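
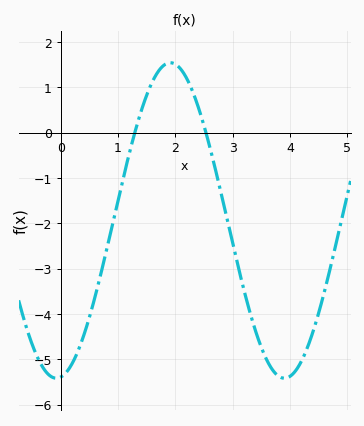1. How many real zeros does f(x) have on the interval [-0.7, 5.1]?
2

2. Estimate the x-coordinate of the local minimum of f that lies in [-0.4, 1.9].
-0.1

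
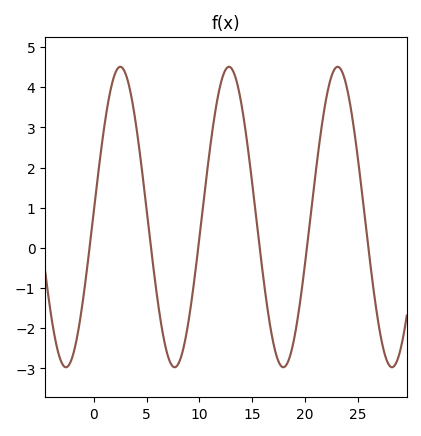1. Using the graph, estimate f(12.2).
4.3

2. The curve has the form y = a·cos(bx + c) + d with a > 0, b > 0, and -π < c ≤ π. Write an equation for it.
y = 3.74cos(0.61x - 1.5) + 0.77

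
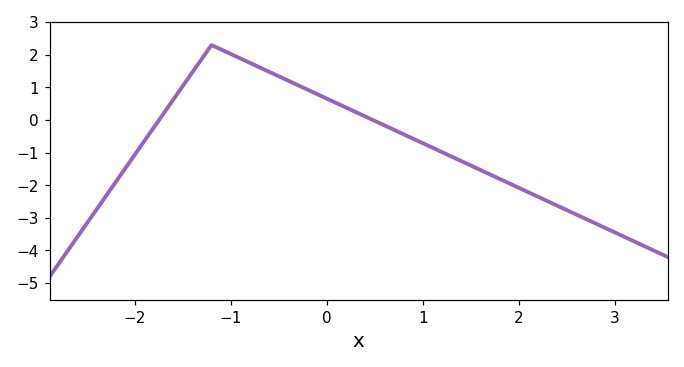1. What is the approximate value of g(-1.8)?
-0.2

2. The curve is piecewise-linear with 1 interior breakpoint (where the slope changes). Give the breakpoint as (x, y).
(-1.2, 2.3)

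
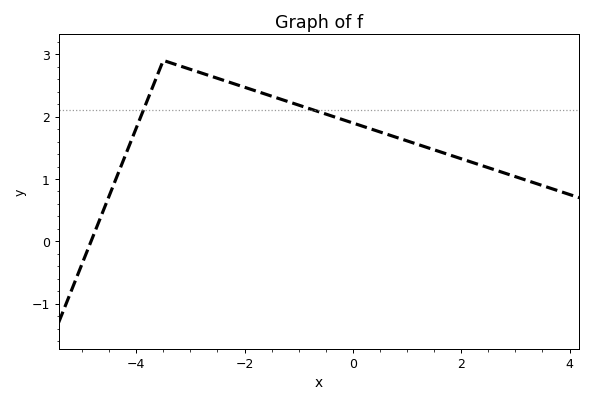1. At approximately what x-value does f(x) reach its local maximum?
-3.5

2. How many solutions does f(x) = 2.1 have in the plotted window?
2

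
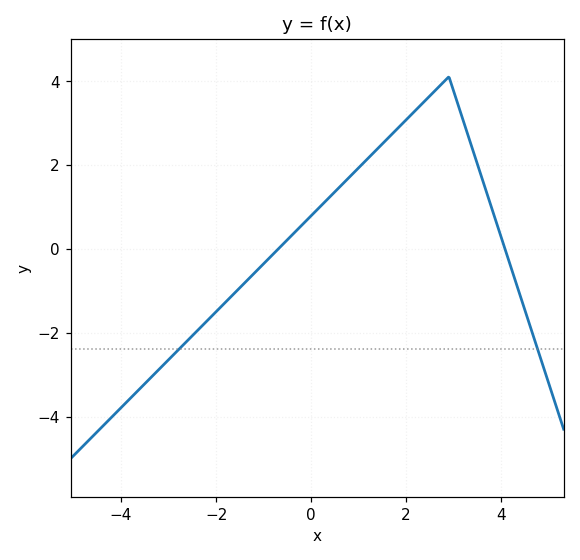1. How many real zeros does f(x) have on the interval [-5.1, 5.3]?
2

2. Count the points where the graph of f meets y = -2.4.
2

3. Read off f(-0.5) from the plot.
0.2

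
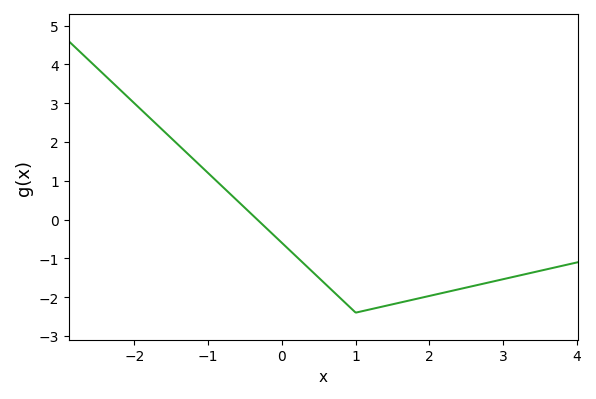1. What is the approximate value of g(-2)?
3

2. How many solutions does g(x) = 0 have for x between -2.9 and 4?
1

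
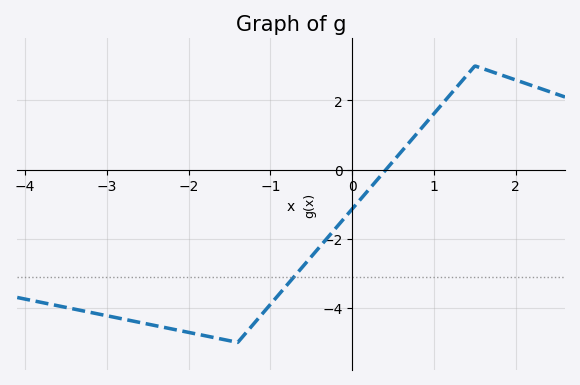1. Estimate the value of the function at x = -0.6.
-2.79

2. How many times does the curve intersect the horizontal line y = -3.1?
1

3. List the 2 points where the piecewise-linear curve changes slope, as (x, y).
(-1.4, -5); (1.5, 3)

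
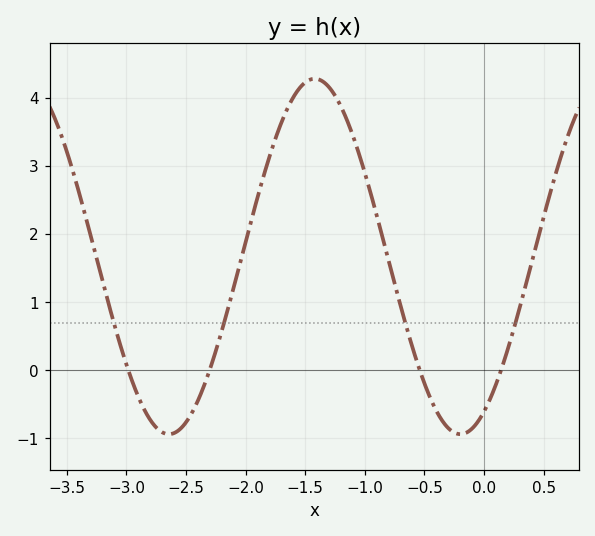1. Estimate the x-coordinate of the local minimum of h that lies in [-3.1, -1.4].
-2.6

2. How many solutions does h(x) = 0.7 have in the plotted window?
4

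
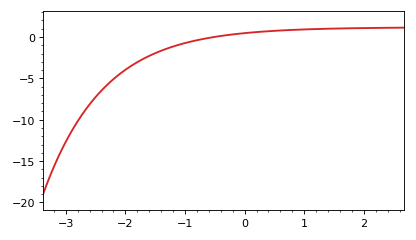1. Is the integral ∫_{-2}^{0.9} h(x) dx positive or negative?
negative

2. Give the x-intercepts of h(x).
-0.513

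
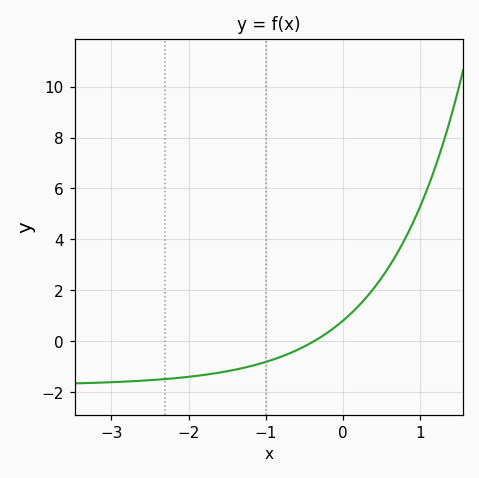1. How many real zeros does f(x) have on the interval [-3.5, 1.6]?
1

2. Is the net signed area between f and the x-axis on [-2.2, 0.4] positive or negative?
negative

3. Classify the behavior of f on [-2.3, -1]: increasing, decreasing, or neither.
increasing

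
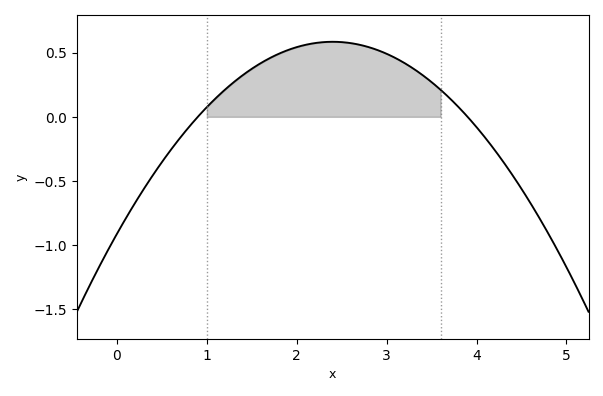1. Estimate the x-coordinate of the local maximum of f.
2.4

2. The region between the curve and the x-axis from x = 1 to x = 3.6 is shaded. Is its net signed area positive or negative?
positive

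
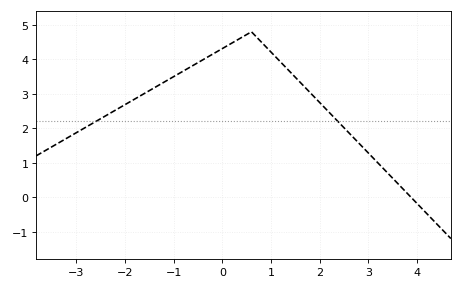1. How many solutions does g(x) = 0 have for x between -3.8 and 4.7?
1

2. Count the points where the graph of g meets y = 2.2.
2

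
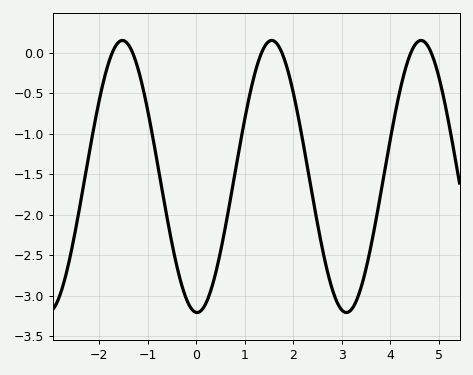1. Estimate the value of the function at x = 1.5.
0.138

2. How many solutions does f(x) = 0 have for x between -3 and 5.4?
6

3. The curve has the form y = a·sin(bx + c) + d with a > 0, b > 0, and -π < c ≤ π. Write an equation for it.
y = 1.68sin(2.04x - 1.61) - 1.53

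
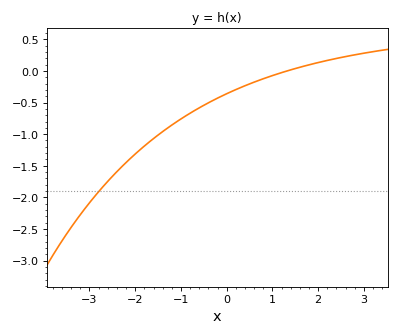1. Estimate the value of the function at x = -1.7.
-1.15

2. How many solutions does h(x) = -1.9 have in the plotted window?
1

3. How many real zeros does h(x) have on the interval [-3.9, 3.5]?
1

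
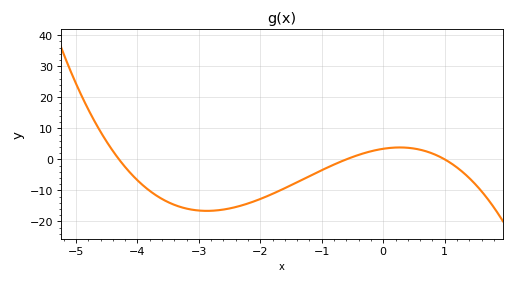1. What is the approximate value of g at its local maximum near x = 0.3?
4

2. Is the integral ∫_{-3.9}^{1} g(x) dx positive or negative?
negative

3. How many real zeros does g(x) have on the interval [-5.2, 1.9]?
3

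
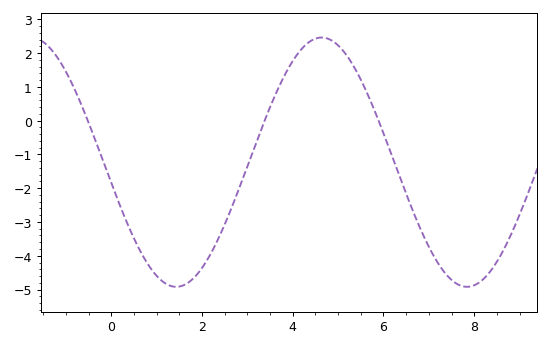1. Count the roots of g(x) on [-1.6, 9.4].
3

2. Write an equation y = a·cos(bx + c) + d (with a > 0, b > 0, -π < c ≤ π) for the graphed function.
y = 3.69cos(0.98x + 1.74) - 1.23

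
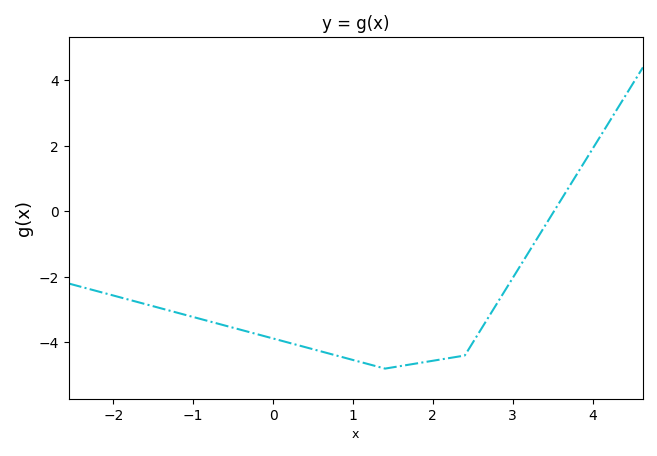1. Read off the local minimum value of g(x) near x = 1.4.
-4.8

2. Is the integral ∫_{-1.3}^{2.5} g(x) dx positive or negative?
negative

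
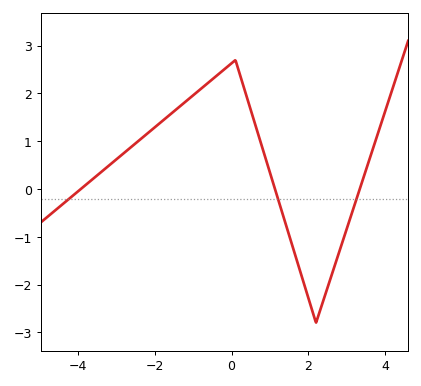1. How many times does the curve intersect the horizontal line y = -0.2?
3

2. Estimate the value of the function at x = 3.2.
-0.3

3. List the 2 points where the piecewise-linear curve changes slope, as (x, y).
(0.1, 2.7); (2.2, -2.8)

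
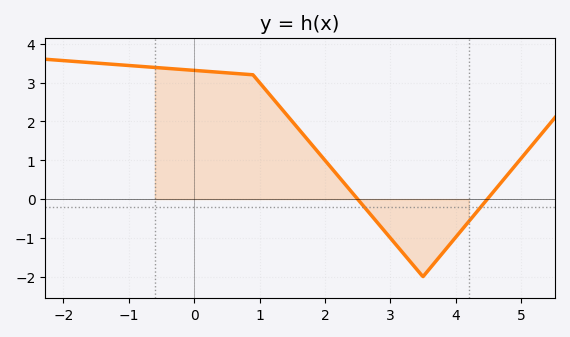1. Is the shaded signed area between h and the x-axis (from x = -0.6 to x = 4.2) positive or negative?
positive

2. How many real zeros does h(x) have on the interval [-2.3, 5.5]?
2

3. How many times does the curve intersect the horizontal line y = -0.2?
2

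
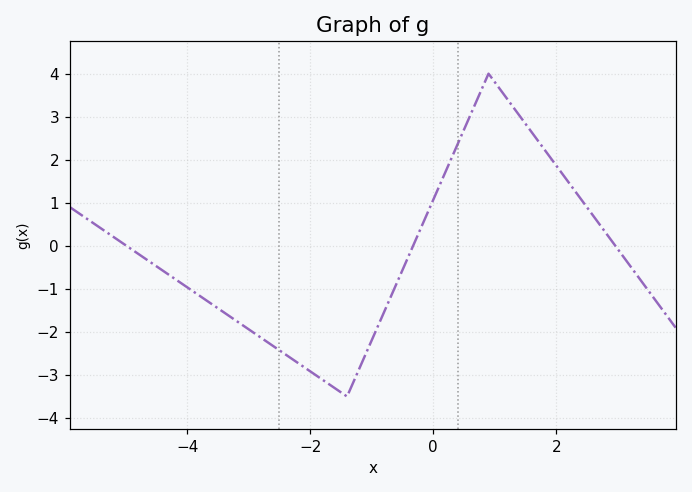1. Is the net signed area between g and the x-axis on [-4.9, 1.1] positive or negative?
negative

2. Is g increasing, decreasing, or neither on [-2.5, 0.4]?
neither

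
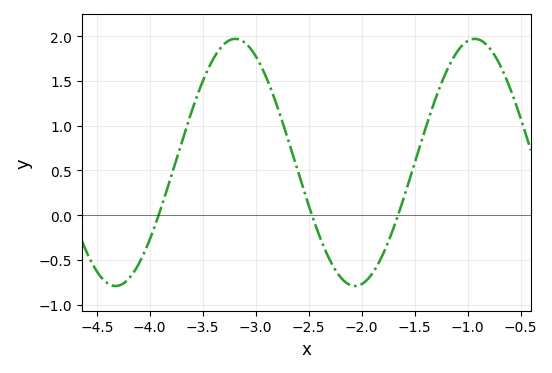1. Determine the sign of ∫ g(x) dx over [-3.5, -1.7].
positive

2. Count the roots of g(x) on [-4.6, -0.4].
3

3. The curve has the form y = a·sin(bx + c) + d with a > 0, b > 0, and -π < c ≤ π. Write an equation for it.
y = 1.38sin(2.78x - 2.12) + 0.59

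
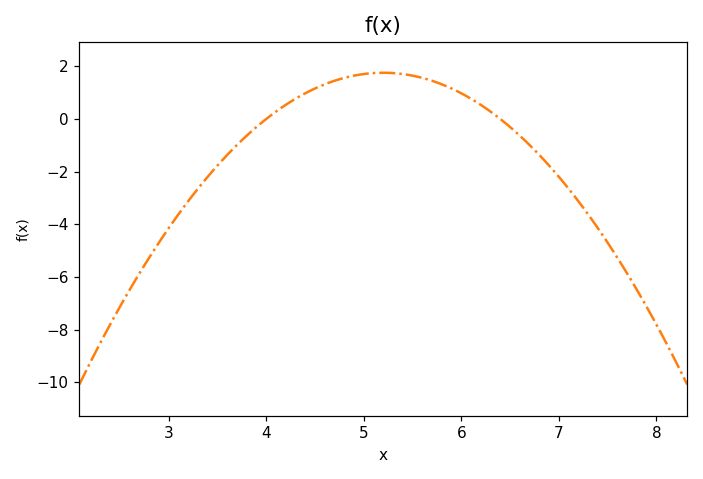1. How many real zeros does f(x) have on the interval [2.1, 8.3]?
2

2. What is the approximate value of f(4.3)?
0.8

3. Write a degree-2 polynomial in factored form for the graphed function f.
y = -1.22(x - 4)(x - 6.4)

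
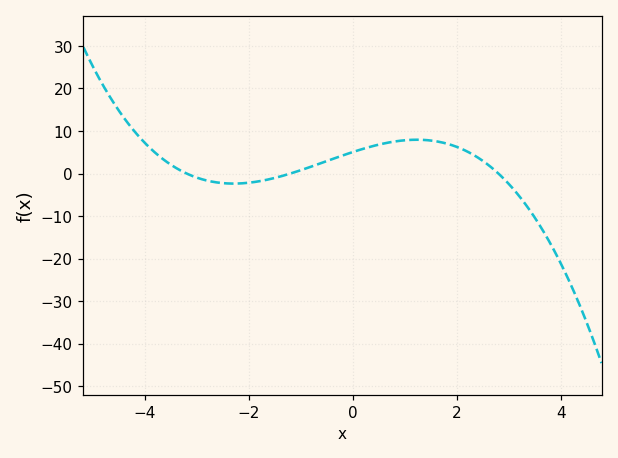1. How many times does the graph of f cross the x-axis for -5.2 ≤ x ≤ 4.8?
3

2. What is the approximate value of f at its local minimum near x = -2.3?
-2.37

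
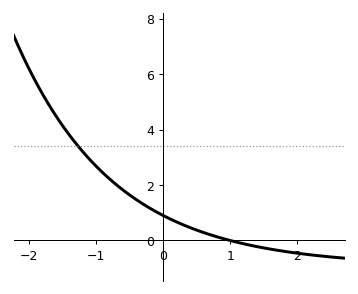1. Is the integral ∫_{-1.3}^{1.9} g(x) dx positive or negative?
positive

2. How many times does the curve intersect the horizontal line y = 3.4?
1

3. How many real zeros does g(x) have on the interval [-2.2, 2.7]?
1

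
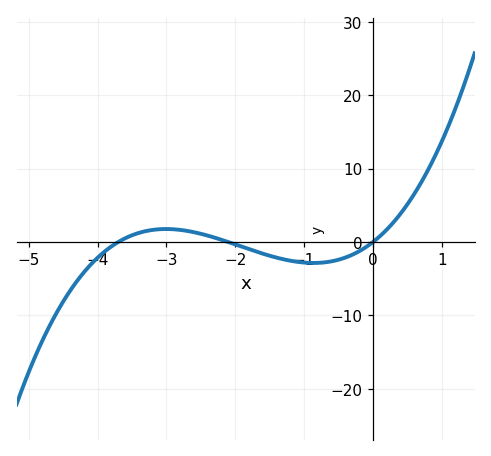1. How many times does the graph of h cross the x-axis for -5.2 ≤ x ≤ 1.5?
3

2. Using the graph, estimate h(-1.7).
-1.28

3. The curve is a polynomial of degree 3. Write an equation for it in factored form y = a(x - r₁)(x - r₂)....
y = 0.94(x + 3.7)(x + 2.1)(x - 0)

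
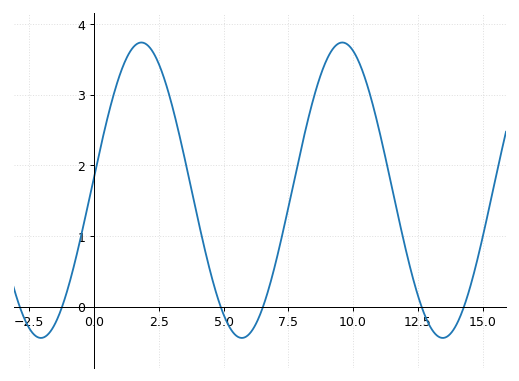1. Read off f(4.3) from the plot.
0.776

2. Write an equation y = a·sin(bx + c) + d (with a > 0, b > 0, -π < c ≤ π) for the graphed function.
y = 2.09sin(0.81x + 0.09) + 1.65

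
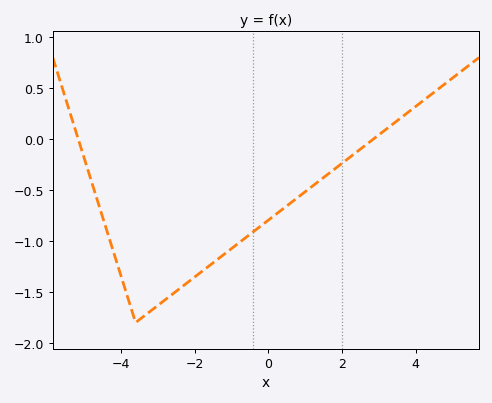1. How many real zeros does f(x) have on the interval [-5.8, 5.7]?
2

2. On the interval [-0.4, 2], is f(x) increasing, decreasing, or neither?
increasing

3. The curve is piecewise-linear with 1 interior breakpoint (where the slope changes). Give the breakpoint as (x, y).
(-3.6, -1.8)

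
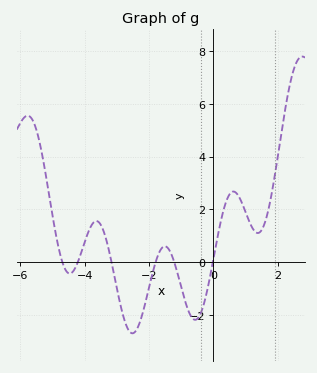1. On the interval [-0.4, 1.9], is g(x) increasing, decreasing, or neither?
neither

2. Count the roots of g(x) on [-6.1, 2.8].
6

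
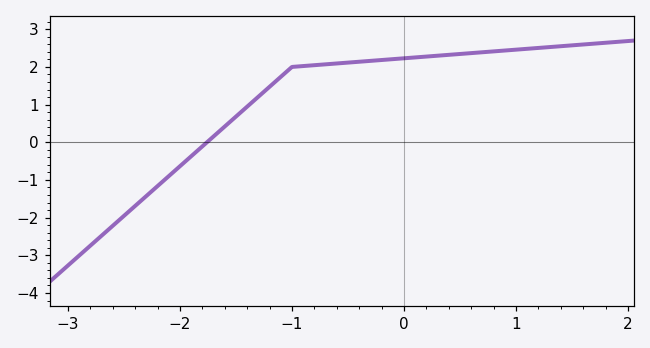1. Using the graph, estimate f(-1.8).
-0.1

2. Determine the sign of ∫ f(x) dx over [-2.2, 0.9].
positive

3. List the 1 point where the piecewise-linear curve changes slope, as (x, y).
(-1, 2)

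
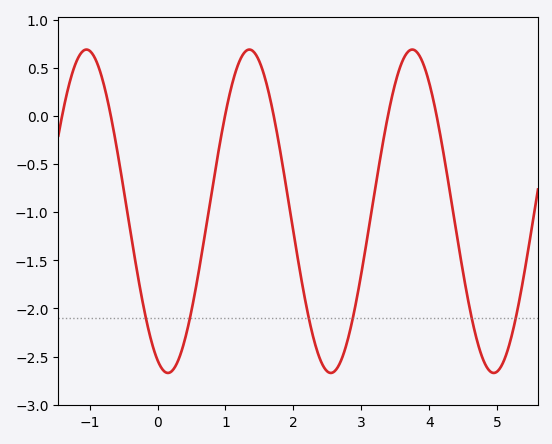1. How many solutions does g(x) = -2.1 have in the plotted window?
6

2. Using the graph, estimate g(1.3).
0.65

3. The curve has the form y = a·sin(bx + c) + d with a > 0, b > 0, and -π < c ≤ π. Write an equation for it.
y = 1.68sin(2.6x - 2) - 0.99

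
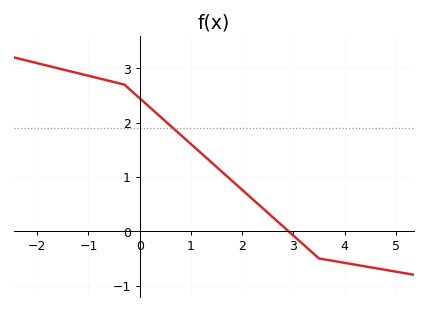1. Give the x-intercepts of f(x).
2.91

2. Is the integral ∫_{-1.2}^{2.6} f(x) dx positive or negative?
positive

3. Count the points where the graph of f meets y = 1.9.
1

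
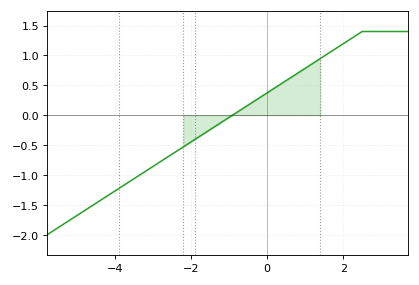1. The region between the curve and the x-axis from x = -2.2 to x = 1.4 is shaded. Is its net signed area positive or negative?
positive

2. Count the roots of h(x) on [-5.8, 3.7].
1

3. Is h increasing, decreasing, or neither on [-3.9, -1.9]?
increasing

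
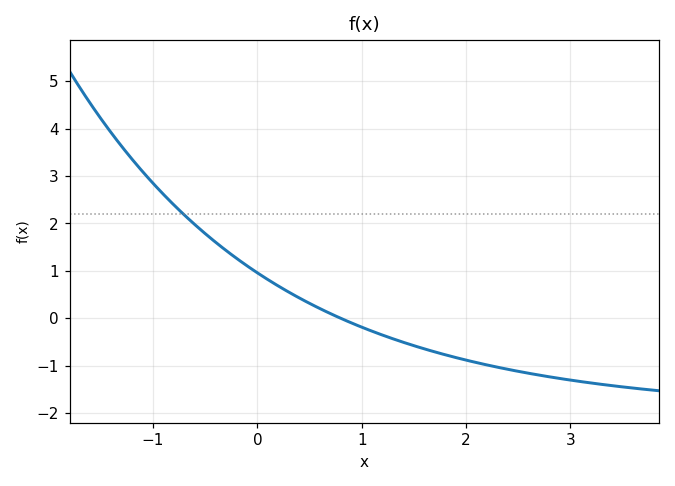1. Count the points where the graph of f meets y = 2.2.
1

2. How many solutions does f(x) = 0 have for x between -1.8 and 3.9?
1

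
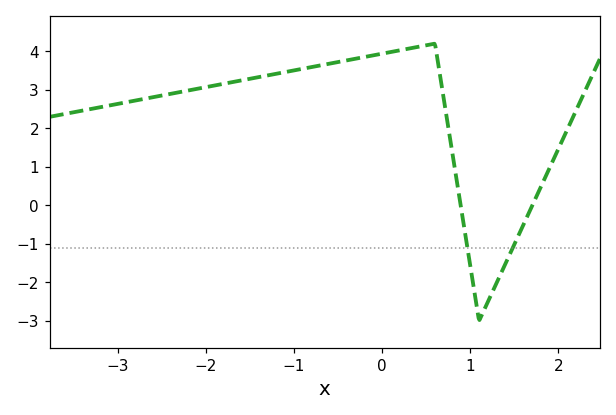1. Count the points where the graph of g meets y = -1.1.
2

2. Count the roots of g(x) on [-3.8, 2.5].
2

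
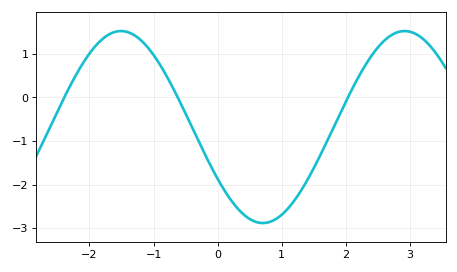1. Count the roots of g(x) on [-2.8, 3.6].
3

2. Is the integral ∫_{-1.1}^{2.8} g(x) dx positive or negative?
negative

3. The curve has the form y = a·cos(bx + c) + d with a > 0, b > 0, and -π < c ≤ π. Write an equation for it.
y = 2.2cos(1.42x + 2.14) - 0.68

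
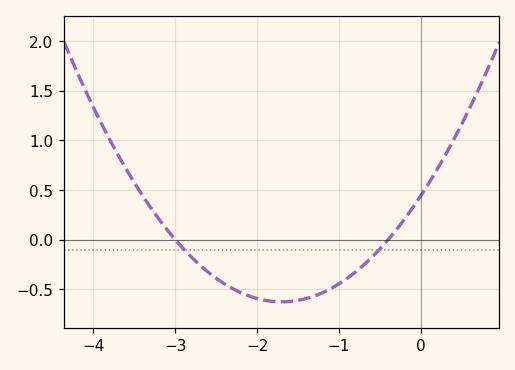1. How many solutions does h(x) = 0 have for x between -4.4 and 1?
2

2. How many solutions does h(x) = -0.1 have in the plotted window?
2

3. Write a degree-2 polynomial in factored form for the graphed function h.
y = 0.37(x + 3)(x + 0.4)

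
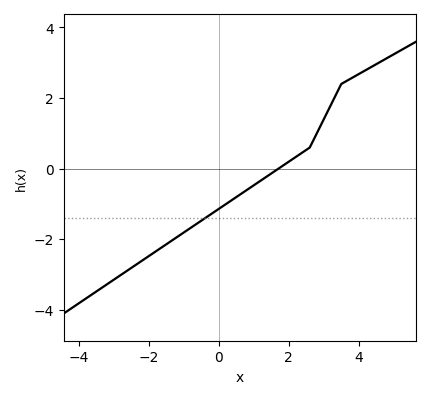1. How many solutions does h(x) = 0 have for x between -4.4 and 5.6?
1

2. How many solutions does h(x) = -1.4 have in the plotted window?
1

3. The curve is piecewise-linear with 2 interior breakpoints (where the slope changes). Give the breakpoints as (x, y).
(2.6, 0.6); (3.5, 2.4)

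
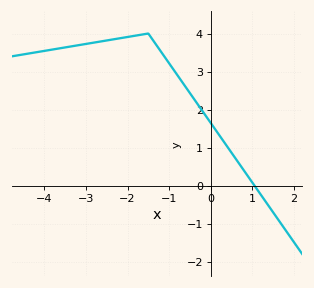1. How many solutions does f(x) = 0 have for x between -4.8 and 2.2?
1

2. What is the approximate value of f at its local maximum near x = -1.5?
4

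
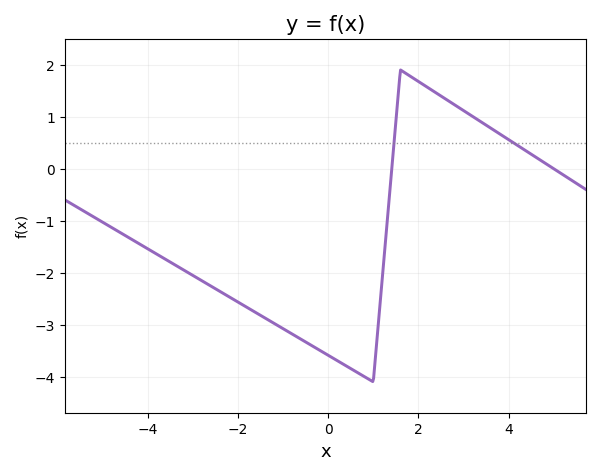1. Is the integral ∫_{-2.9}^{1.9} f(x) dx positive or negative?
negative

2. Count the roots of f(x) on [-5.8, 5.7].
2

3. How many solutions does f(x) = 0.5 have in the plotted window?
2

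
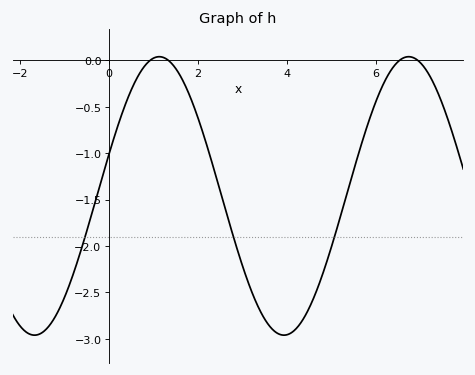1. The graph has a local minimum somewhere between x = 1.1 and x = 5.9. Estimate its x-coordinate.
3.93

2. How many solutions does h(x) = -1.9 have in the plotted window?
3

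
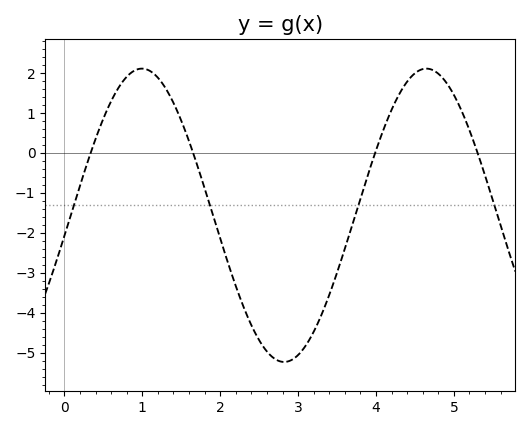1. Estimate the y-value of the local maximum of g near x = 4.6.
2.1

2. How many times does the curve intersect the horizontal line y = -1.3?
4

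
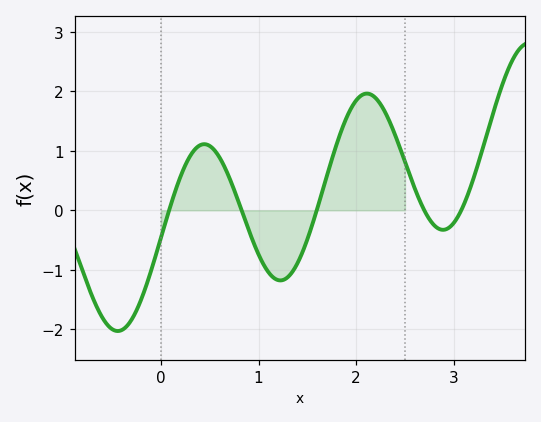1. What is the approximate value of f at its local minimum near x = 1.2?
-1.18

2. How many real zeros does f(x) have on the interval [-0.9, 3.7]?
5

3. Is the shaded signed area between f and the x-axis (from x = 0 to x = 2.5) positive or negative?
positive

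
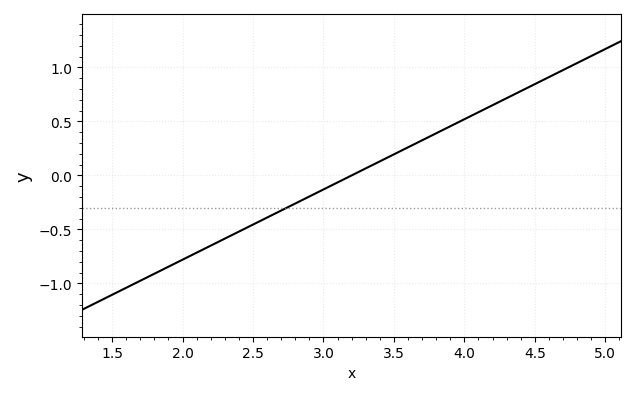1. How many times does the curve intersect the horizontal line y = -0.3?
1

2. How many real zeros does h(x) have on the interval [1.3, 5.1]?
1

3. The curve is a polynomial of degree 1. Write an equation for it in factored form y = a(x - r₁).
y = 0.65(x - 3.2)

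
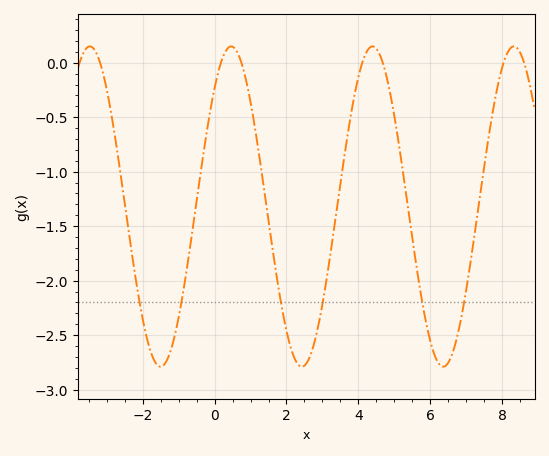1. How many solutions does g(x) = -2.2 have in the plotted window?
6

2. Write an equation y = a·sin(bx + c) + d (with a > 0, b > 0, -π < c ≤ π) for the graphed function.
y = 1.47sin(1.6x + 0.83) - 1.32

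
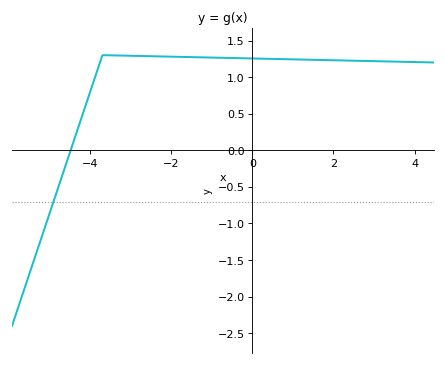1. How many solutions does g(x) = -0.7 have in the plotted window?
1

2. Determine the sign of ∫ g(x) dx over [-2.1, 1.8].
positive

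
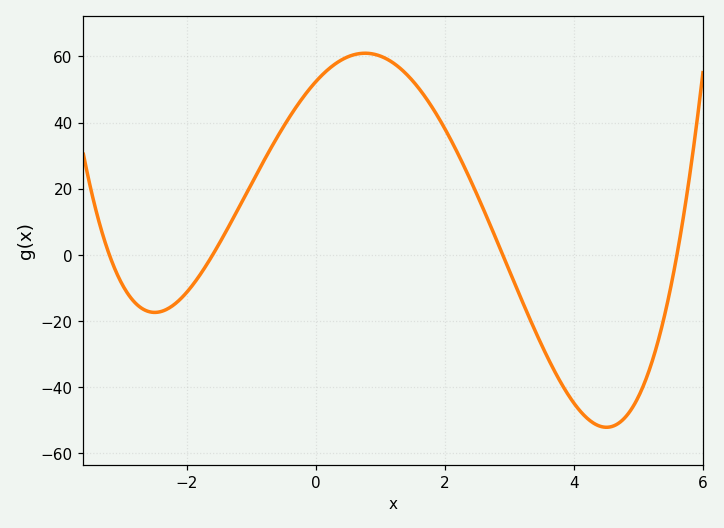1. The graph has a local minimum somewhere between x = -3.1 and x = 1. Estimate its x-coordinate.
-2.4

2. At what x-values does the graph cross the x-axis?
-3.2, -1.6, 3, 5.6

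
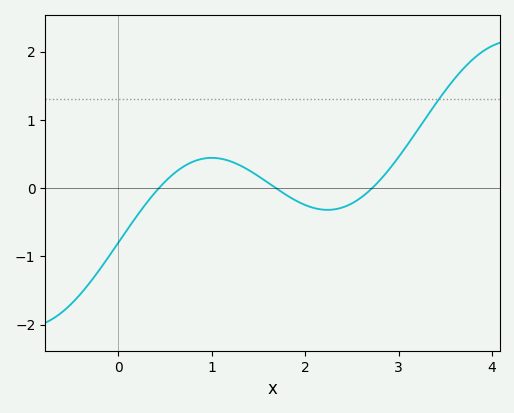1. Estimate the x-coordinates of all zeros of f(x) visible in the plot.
0.4, 1.7, 2.7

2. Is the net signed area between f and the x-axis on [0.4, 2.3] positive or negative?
positive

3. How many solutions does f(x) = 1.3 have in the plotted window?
1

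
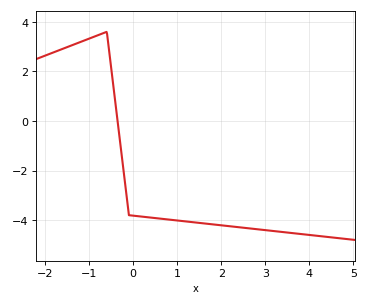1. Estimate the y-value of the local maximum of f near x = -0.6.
3.6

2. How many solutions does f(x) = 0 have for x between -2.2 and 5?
1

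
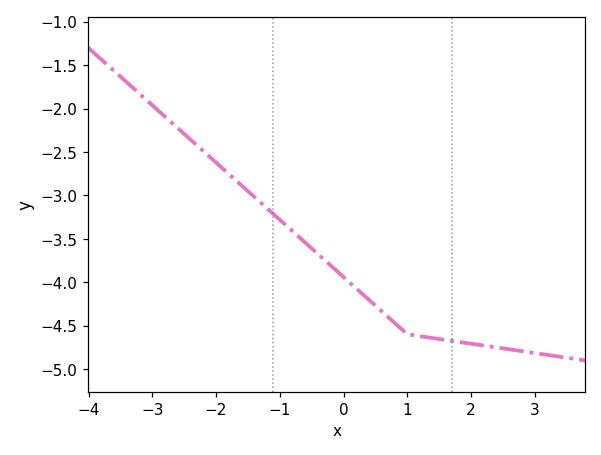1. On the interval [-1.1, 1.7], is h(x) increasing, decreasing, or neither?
decreasing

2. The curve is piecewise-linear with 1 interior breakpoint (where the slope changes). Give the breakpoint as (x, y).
(1, -4.6)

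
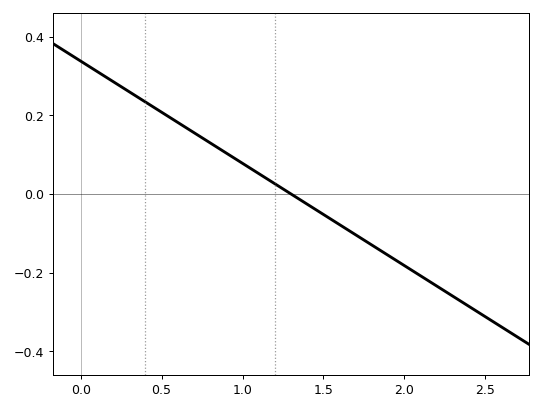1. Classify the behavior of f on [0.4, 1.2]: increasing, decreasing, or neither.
decreasing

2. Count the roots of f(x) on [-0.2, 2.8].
1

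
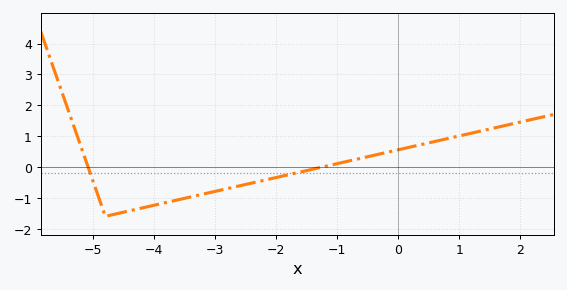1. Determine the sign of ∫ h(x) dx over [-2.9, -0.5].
negative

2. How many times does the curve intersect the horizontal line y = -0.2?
2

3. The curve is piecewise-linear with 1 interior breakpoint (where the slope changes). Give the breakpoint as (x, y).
(-4.8, -1.6)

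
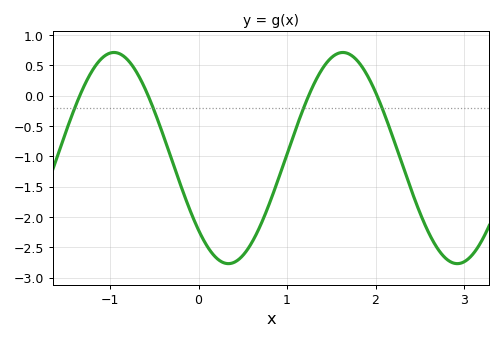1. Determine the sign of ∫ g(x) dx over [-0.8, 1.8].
negative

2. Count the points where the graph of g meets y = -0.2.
4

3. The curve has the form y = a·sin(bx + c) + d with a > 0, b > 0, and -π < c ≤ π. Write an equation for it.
y = 1.74sin(2.4x - 2.4) - 1.03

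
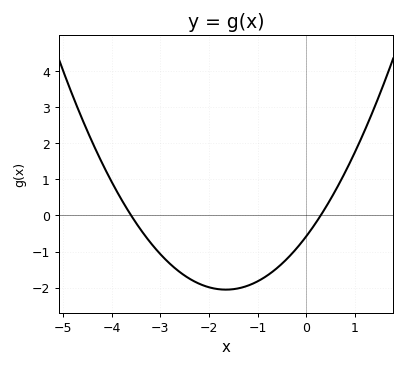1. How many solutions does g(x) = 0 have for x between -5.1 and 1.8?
2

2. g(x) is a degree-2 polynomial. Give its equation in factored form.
y = 0.54(x + 3.6)(x - 0.3)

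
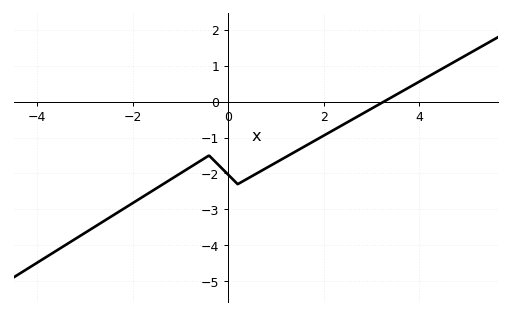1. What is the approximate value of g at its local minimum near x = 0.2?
-2.3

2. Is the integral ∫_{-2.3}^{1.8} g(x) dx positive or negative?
negative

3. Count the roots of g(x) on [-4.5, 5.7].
1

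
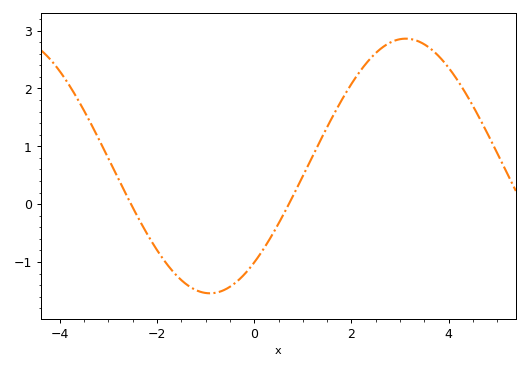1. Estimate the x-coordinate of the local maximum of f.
3.12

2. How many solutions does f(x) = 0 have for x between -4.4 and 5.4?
2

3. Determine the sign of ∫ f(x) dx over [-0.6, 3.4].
positive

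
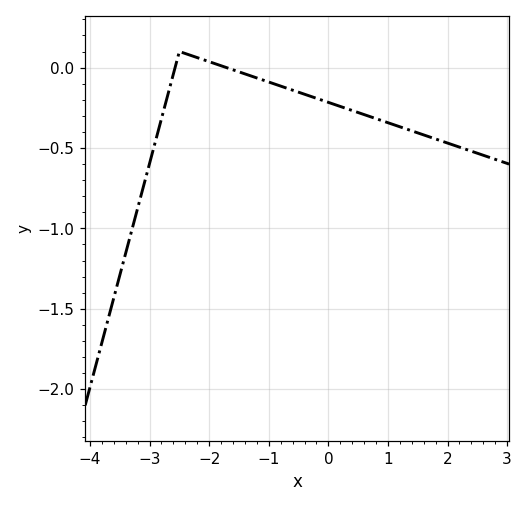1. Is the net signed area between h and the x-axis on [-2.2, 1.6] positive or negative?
negative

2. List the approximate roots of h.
-2.57, -1.71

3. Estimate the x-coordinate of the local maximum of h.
-2.5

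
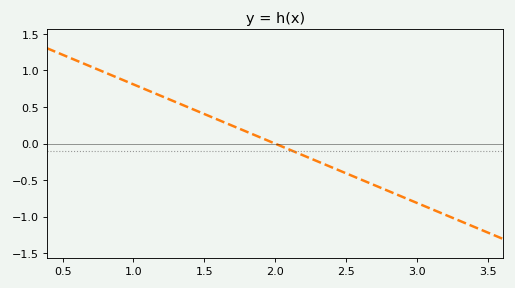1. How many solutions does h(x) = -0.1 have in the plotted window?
1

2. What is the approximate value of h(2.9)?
-0.729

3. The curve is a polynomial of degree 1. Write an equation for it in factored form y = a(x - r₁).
y = -0.81(x - 2)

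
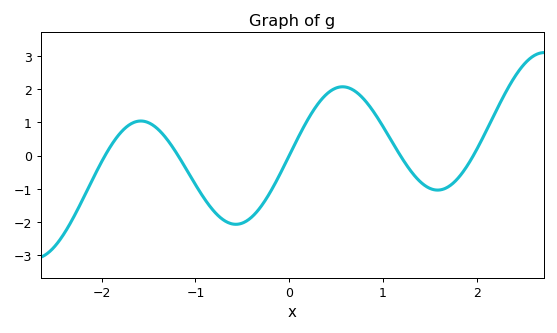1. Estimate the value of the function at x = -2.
-0.184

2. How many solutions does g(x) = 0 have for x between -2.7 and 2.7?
5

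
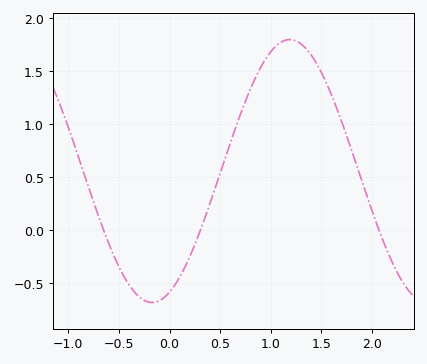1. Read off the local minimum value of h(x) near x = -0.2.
-0.7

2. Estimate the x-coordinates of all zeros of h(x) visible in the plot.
-0.65, 0.3, 2.05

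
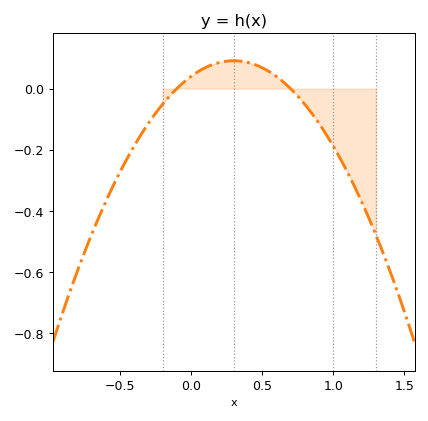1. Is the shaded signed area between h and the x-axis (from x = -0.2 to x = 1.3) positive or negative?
negative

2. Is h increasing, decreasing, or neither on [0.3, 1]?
decreasing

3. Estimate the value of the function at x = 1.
-0.188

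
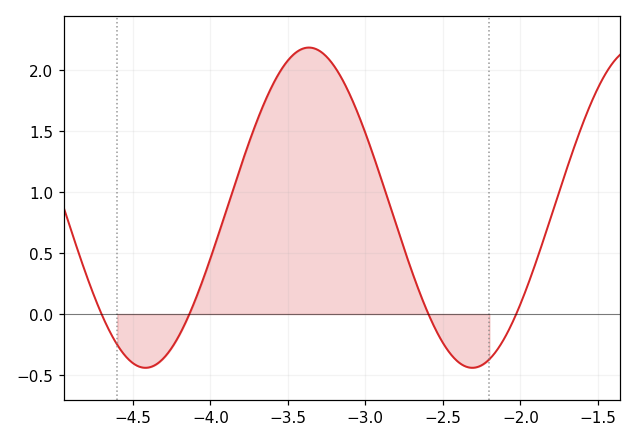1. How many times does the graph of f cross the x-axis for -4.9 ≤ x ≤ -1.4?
4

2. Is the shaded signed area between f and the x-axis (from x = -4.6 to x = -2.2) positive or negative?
positive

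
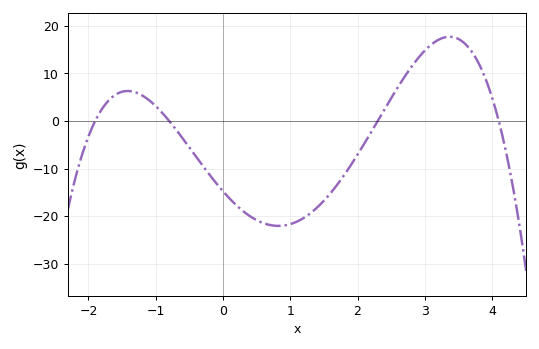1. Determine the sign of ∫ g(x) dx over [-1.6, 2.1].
negative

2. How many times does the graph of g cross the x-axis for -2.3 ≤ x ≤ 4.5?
4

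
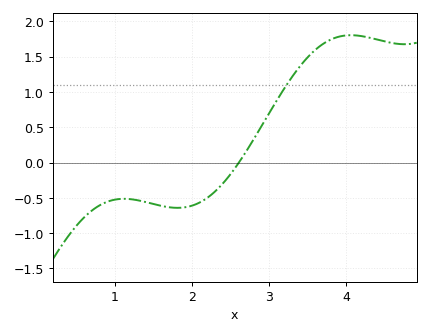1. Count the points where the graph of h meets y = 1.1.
1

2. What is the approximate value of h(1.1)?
-0.515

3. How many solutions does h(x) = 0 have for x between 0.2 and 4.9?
1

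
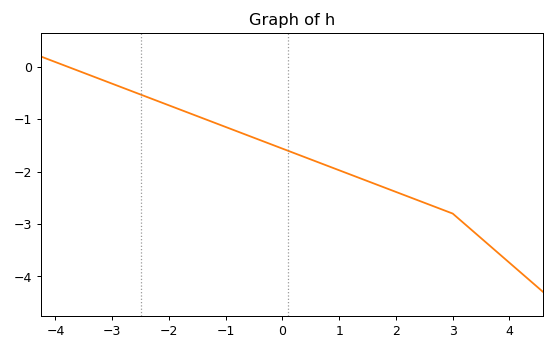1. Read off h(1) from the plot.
-1.97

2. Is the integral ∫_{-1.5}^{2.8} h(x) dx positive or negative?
negative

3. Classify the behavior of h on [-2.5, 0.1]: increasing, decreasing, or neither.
decreasing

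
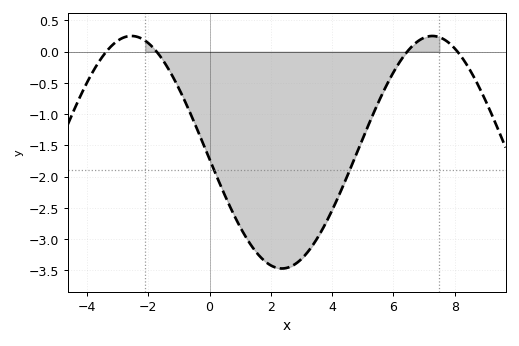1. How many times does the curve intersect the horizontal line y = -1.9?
2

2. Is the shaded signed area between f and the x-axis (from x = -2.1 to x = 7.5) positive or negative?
negative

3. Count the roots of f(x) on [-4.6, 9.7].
4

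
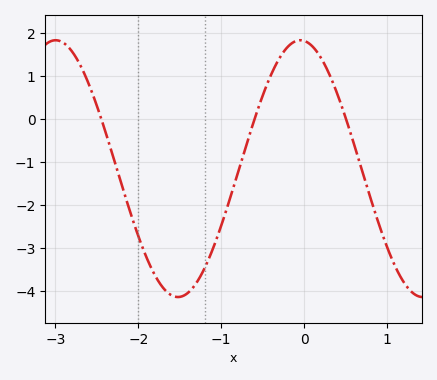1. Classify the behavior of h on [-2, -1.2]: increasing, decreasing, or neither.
neither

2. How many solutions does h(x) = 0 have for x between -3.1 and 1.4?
3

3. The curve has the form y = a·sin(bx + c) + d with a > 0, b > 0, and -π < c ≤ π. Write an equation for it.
y = 2.99sin(2.1x + 1.7) - 1.15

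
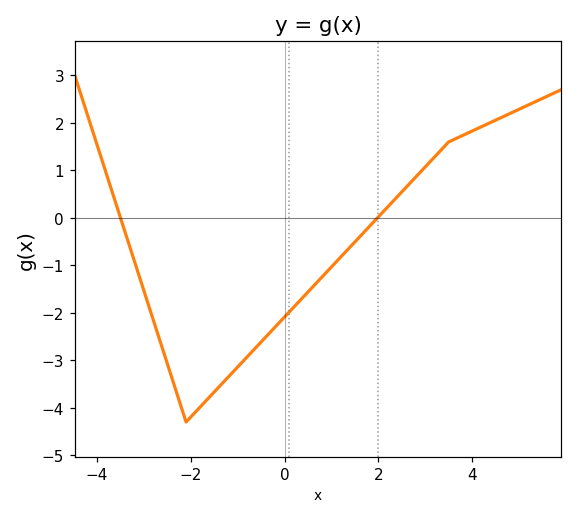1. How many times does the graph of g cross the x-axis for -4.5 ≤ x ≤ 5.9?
2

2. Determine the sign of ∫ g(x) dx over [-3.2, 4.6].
negative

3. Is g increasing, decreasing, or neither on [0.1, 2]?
increasing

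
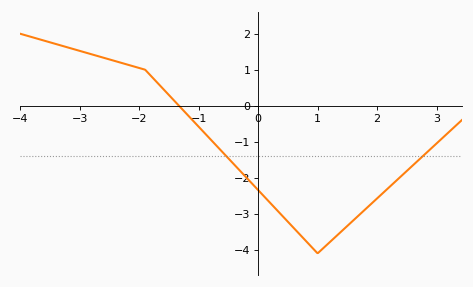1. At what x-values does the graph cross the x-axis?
-1.3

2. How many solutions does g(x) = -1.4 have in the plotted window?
2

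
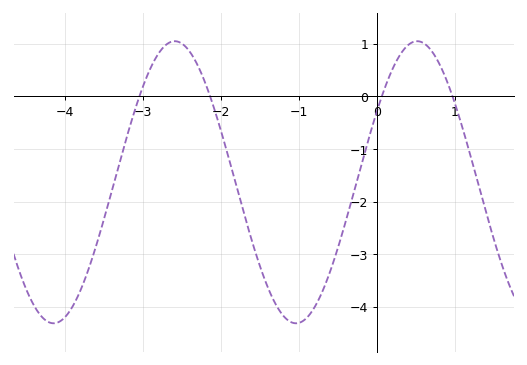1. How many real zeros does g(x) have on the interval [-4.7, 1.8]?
4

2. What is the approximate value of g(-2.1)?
-0.2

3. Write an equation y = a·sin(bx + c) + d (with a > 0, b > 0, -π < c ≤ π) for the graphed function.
y = 2.68sin(2x + 0.53) - 1.63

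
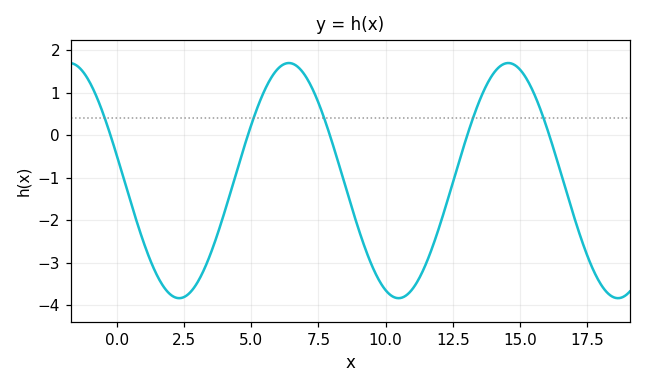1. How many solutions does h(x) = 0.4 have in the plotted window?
5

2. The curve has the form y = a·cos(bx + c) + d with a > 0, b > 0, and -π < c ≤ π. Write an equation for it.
y = 2.77cos(0.77x + 1.4) - 1.07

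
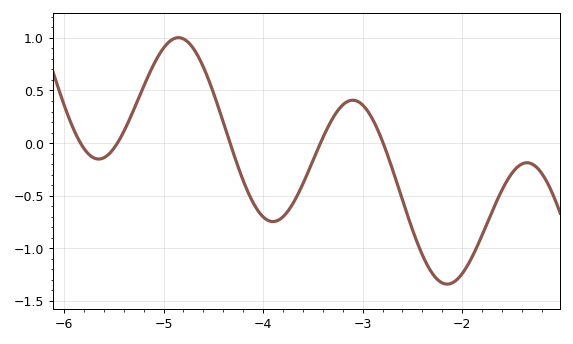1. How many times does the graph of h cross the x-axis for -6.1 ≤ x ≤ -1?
5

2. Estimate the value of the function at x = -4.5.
0.5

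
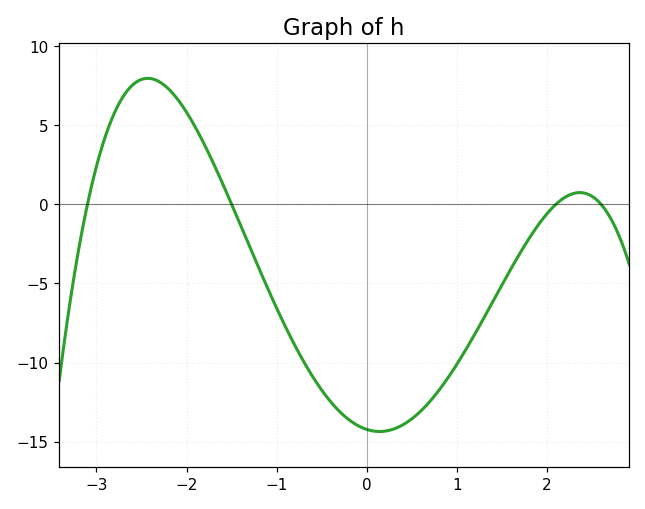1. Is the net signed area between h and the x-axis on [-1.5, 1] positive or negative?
negative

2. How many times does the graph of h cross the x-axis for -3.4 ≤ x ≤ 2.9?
4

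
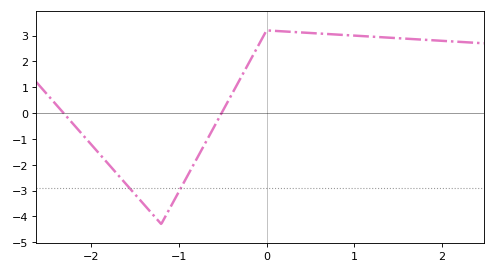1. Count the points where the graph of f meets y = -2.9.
2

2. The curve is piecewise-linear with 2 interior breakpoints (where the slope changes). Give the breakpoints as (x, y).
(-1.2, -4.3); (0, 3.2)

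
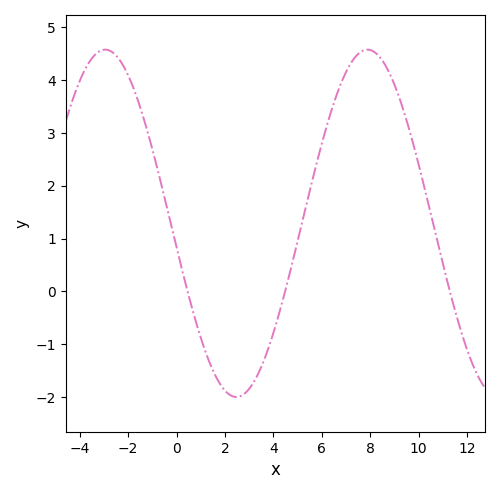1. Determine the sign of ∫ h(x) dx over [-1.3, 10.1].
positive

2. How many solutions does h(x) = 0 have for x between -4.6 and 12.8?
3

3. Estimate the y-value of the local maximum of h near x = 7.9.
4.6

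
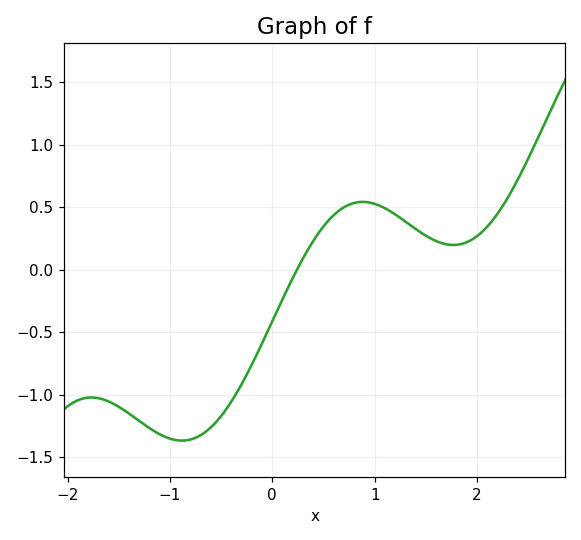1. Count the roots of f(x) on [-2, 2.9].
1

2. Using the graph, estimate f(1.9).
0.219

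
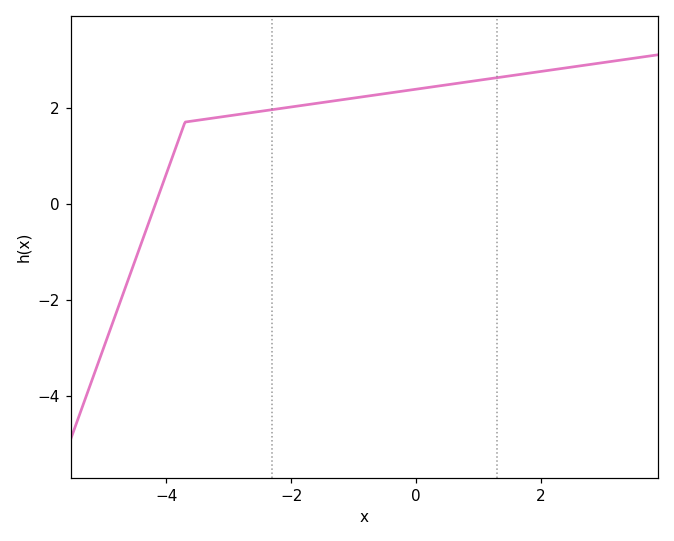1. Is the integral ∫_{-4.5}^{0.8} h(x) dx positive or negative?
positive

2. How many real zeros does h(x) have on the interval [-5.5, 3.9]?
1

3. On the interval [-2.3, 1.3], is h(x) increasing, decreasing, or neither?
increasing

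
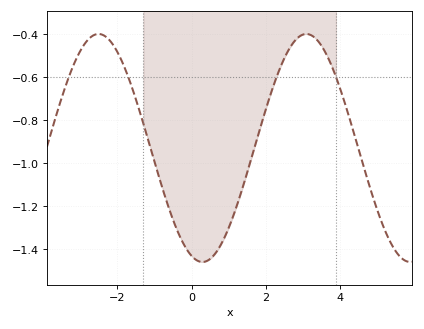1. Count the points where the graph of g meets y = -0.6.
4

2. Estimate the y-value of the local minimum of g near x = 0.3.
-1.46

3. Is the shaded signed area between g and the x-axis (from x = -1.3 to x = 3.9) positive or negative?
negative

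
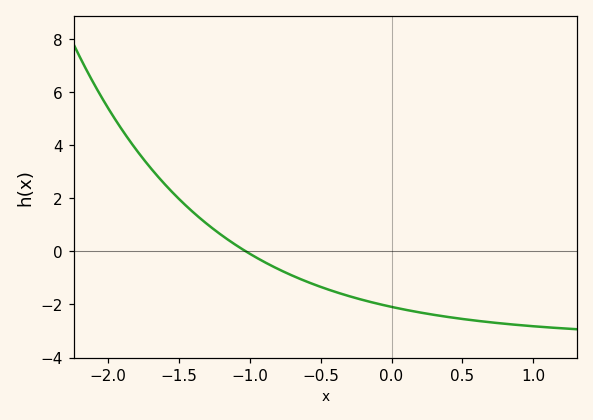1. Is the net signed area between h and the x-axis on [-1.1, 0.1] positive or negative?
negative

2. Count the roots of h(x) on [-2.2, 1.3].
1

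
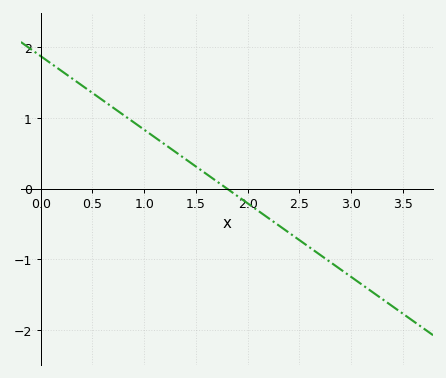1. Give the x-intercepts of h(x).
1.8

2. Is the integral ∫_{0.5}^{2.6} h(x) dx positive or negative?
positive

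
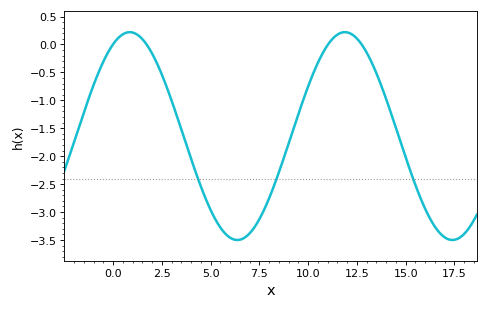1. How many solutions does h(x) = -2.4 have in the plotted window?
3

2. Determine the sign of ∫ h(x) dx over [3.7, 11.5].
negative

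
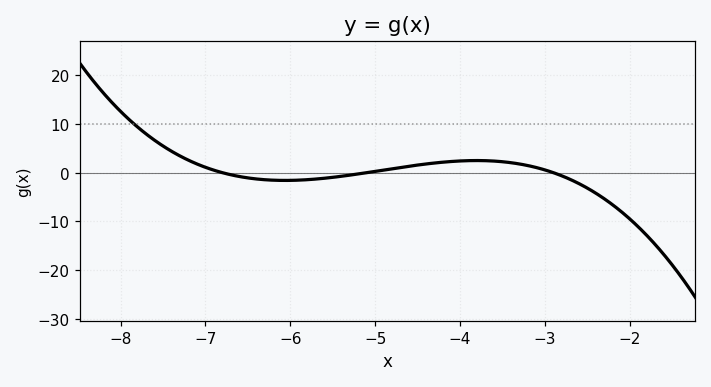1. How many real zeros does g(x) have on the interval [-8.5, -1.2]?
3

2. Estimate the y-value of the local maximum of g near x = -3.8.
2.49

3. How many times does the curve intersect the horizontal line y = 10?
1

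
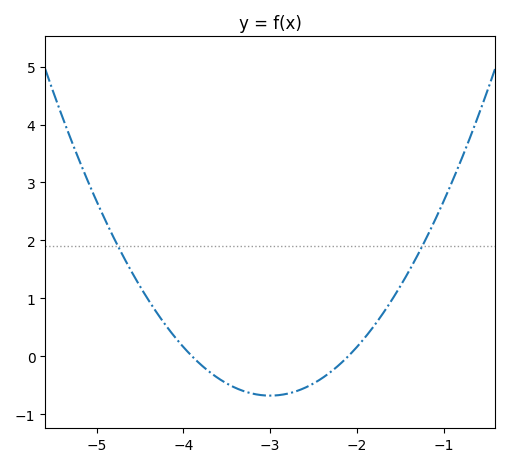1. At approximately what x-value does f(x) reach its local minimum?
-3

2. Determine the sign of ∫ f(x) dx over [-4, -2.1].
negative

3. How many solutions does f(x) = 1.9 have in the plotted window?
2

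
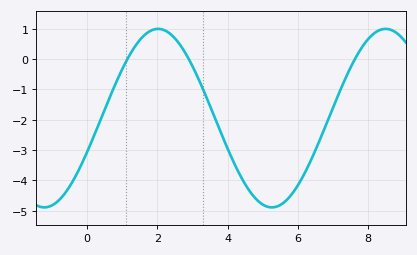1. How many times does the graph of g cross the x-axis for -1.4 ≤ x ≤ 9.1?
3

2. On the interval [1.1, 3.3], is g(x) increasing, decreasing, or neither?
neither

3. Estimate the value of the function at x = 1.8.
0.9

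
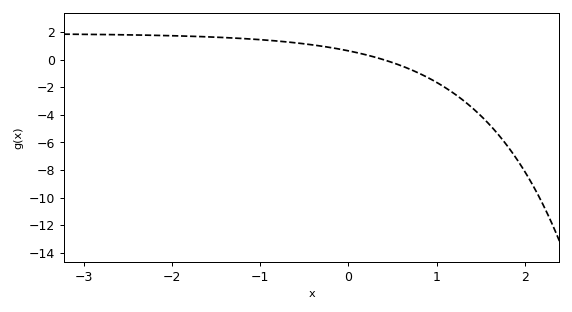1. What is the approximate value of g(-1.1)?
1.4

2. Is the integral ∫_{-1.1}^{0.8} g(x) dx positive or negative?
positive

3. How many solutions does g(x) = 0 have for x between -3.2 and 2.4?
1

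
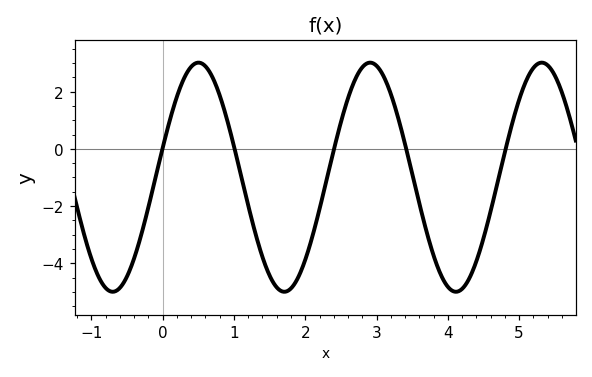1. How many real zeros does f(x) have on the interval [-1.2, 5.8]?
5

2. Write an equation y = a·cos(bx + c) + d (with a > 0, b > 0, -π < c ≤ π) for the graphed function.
y = 4cos(2.6x - 1.3) - 0.99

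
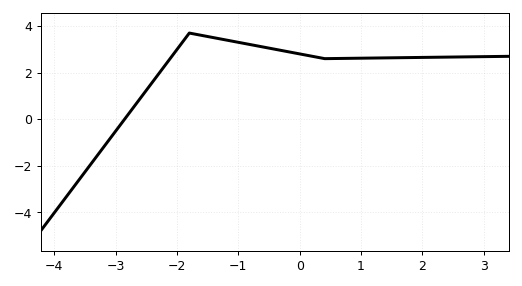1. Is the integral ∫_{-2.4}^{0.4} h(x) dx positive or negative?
positive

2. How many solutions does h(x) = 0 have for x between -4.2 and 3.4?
1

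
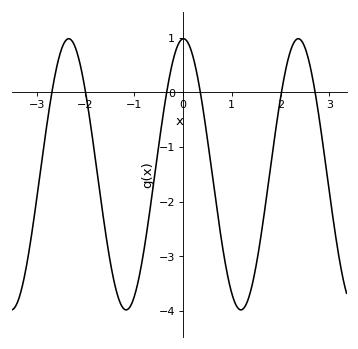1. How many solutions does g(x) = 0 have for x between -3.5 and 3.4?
6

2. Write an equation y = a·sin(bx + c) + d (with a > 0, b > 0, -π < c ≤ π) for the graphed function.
y = 2.48sin(2.7x + 1.5) - 1.5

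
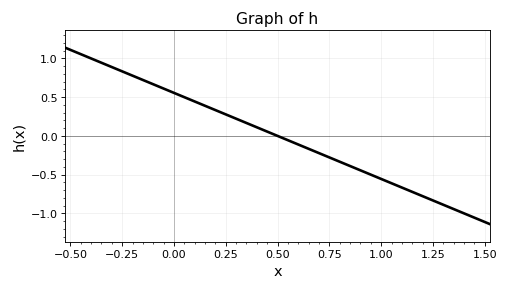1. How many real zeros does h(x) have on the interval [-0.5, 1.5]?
1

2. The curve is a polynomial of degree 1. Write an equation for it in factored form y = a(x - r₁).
y = -1.11(x - 0.5)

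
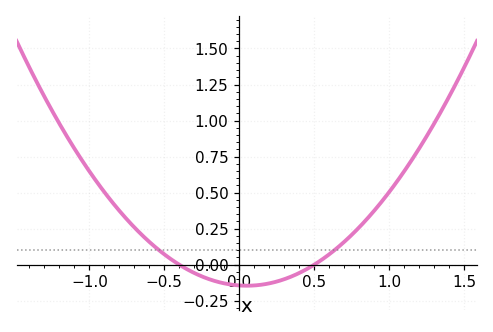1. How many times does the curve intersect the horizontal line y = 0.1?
2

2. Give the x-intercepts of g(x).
-0.4, 0.5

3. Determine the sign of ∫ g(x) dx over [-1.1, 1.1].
positive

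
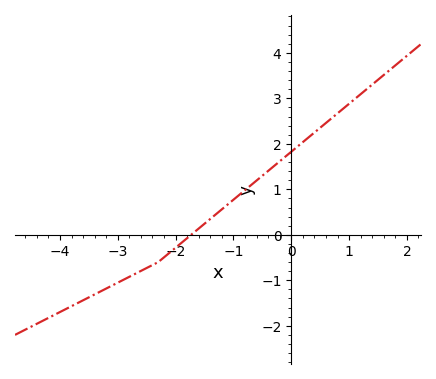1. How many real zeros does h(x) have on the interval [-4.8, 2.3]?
1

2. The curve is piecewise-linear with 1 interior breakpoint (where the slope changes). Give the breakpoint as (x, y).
(-2.3, -0.6)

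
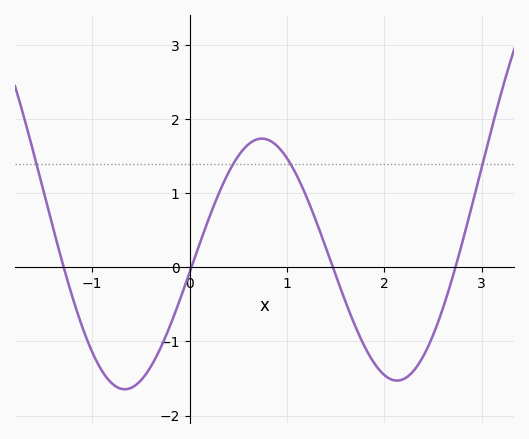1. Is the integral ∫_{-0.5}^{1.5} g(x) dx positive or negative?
positive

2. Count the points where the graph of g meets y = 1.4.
4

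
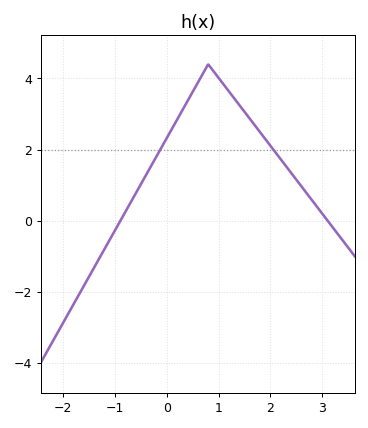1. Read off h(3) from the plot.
0.197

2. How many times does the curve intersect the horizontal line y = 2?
2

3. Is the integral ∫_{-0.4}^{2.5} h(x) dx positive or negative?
positive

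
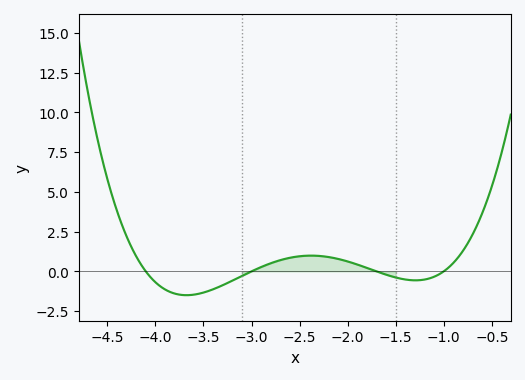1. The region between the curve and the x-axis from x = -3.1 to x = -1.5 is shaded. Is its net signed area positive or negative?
positive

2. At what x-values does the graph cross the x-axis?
-4.1, -3, -1.7, -1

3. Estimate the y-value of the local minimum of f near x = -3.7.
-1.6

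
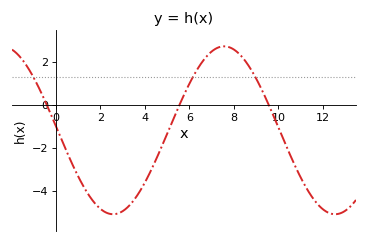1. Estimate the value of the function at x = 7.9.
2.63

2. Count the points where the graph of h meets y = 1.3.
3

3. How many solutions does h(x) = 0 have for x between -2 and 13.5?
3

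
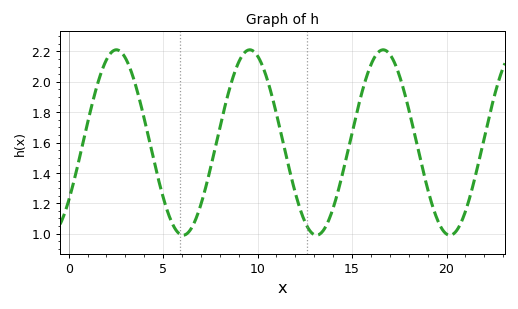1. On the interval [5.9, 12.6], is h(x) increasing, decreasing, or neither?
neither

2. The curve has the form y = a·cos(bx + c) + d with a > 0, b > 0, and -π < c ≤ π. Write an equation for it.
y = 0.61cos(0.89x - 2.2) + 1.6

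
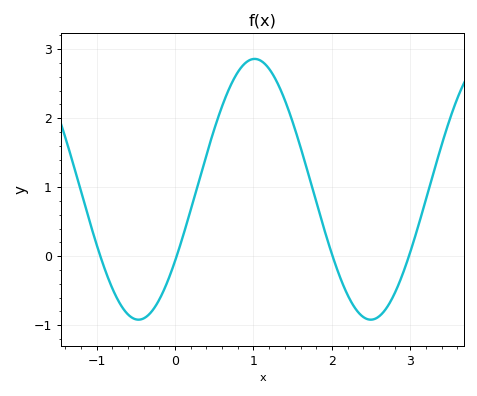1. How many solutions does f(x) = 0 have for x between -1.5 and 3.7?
4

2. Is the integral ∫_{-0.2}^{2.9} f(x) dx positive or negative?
positive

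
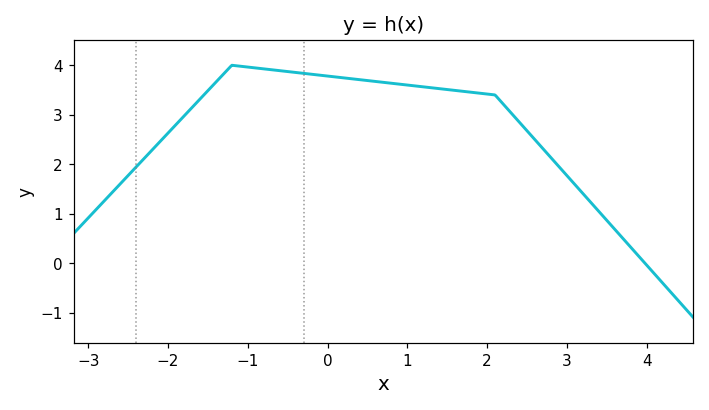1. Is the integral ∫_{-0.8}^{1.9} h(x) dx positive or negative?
positive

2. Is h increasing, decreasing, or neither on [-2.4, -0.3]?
neither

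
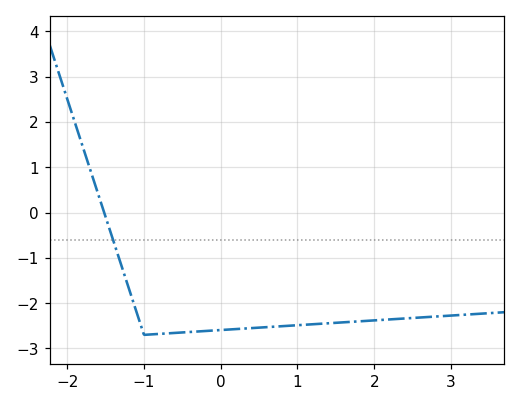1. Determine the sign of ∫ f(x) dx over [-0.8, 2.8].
negative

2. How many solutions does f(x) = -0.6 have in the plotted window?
1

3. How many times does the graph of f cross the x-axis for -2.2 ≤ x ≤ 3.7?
1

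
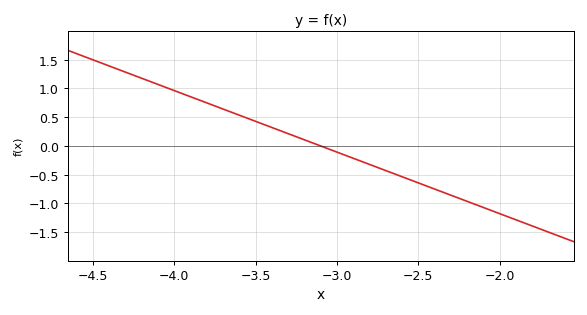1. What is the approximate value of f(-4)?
0.95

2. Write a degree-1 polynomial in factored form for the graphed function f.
y = -1.07(x + 3.1)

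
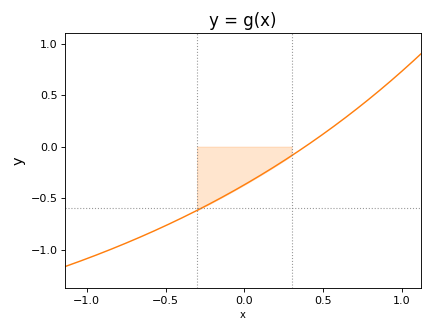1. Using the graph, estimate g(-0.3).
-0.6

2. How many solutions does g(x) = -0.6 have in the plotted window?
1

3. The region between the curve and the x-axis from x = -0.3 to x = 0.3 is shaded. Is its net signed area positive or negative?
negative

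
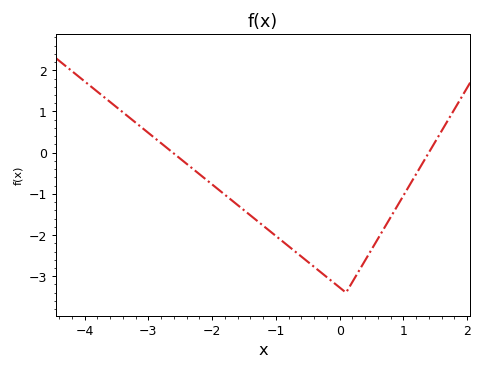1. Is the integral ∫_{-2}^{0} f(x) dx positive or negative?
negative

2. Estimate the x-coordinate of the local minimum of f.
0.1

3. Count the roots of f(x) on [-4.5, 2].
2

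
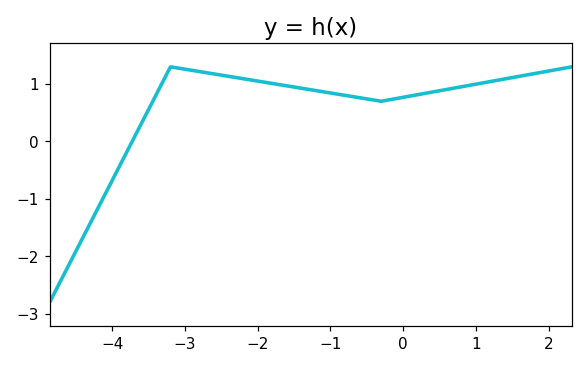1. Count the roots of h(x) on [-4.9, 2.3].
1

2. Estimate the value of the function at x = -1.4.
0.9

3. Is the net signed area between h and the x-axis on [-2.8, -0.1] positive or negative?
positive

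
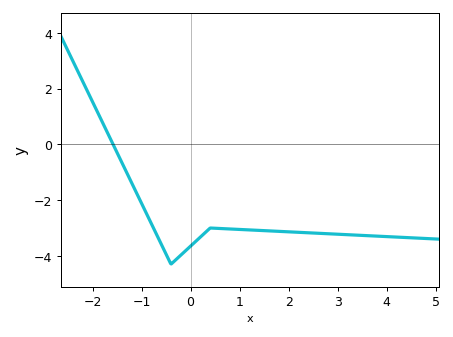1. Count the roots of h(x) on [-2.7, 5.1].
1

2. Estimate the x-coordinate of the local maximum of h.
0.402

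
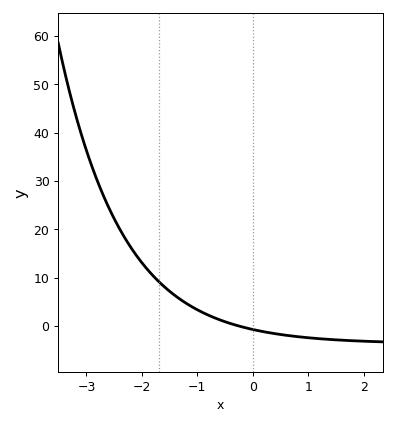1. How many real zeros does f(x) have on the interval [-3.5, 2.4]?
1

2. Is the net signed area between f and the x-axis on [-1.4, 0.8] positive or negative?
positive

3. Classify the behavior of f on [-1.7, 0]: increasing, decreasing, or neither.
decreasing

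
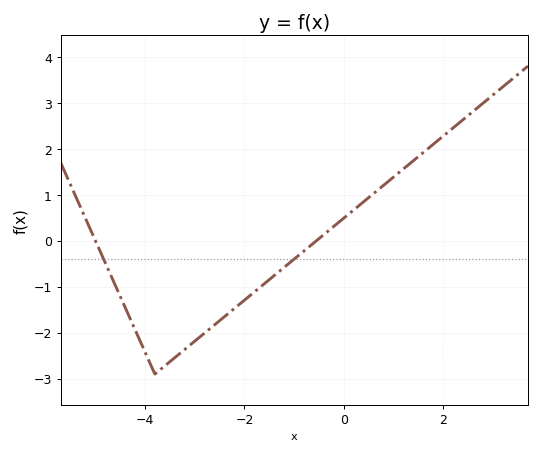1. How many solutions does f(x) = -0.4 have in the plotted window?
2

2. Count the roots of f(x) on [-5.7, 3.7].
2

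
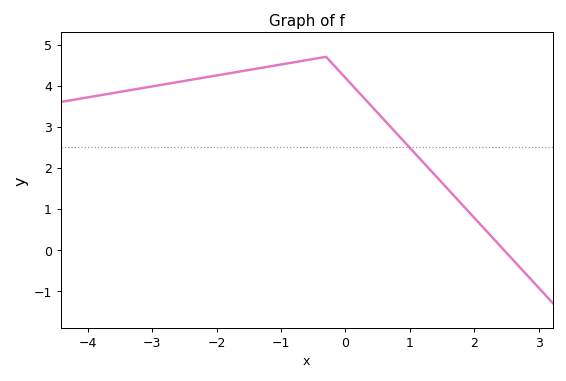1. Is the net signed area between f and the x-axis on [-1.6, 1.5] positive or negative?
positive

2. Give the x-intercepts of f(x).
2.46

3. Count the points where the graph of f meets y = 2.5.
1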